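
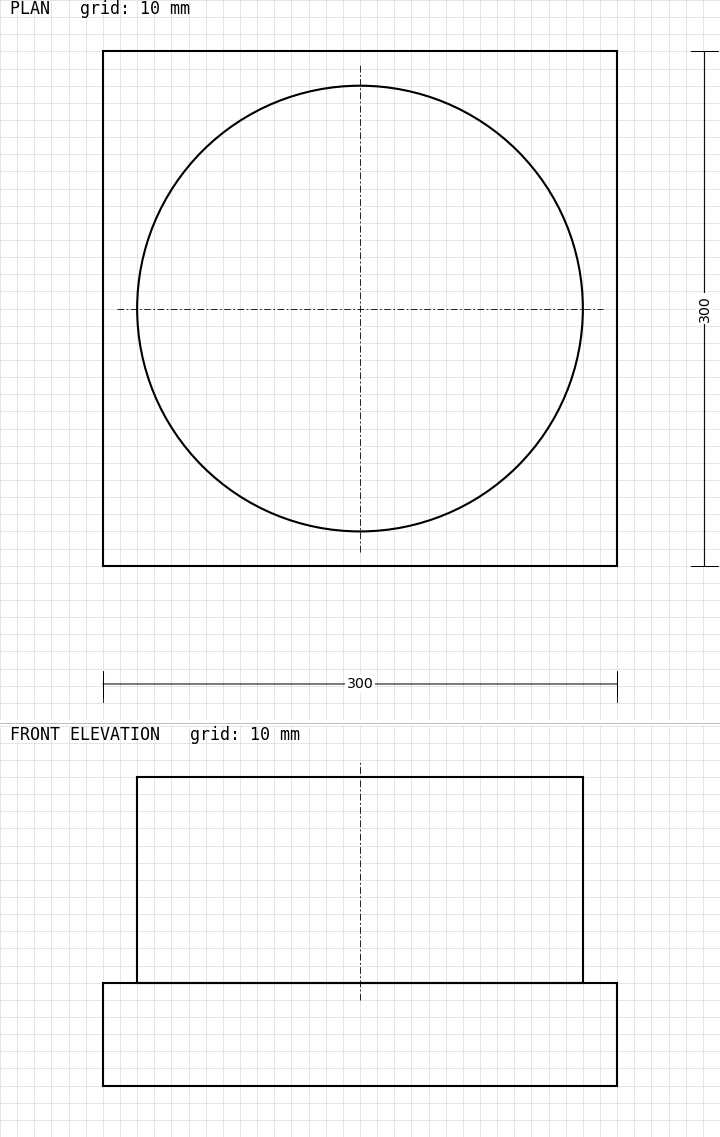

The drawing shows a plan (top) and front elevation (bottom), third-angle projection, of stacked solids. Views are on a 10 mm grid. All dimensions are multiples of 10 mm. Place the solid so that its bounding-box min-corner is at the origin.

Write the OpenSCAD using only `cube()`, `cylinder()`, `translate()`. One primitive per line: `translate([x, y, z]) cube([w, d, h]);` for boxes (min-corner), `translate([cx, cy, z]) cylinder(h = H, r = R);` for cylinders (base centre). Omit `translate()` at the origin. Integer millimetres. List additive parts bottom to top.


cube([300, 300, 60]);
translate([150, 150, 60]) cylinder(h = 120, r = 130);


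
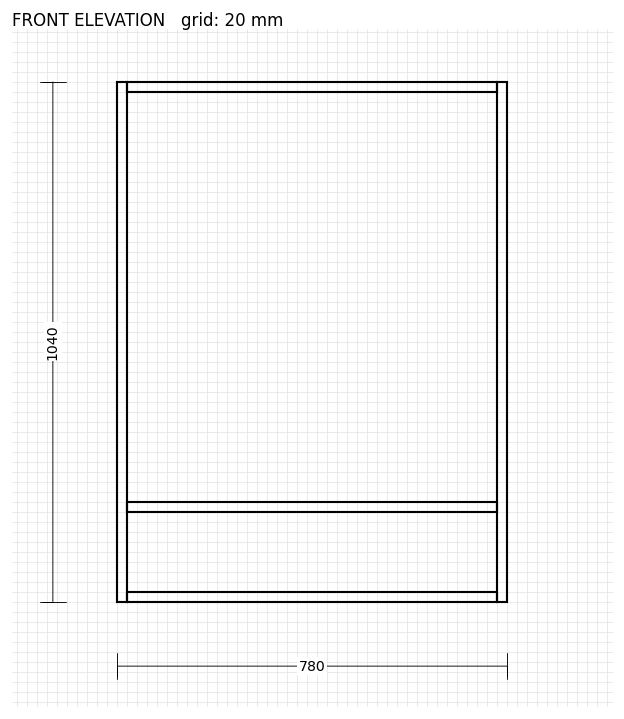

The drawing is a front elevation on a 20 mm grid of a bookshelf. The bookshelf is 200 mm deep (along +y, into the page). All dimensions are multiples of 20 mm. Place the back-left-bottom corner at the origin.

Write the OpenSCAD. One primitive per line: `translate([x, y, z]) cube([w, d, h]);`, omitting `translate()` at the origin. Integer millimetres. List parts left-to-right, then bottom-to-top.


cube([20, 200, 1040]);
translate([20, 0, 0]) cube([740, 200, 20]);
translate([20, 0, 180]) cube([740, 200, 20]);
translate([20, 0, 1020]) cube([740, 200, 20]);
translate([760, 0, 0]) cube([20, 200, 1040]);


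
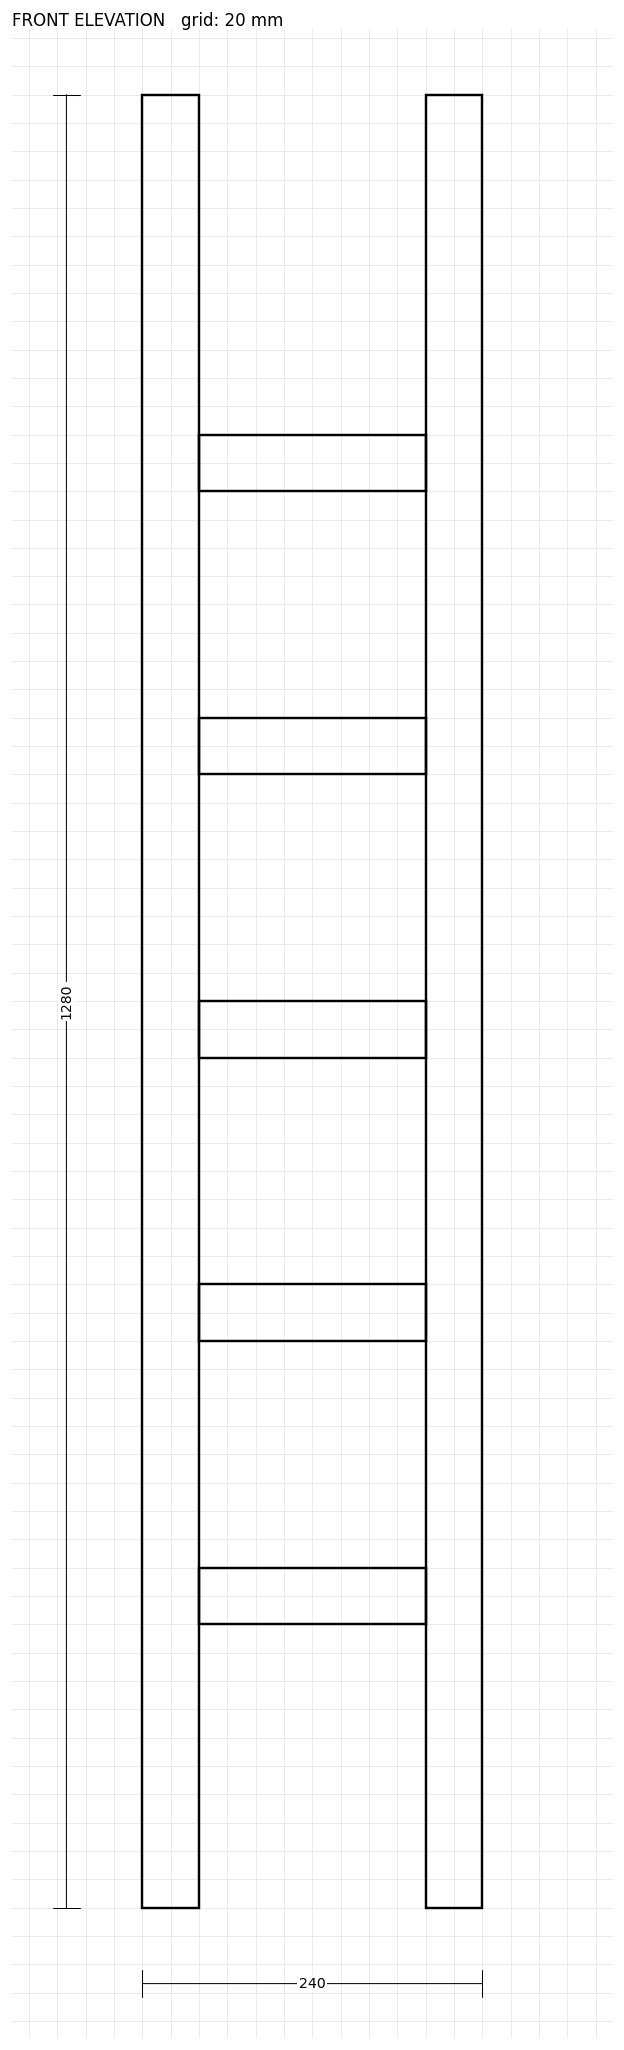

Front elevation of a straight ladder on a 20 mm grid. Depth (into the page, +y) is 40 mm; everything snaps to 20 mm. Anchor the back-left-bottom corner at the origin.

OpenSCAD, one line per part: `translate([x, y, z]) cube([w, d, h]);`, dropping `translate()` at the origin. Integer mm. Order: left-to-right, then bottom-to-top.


cube([40, 40, 1280]);
translate([40, 0, 200]) cube([160, 40, 40]);
translate([40, 0, 400]) cube([160, 40, 40]);
translate([40, 0, 600]) cube([160, 40, 40]);
translate([40, 0, 800]) cube([160, 40, 40]);
translate([40, 0, 1000]) cube([160, 40, 40]);
translate([200, 0, 0]) cube([40, 40, 1280]);


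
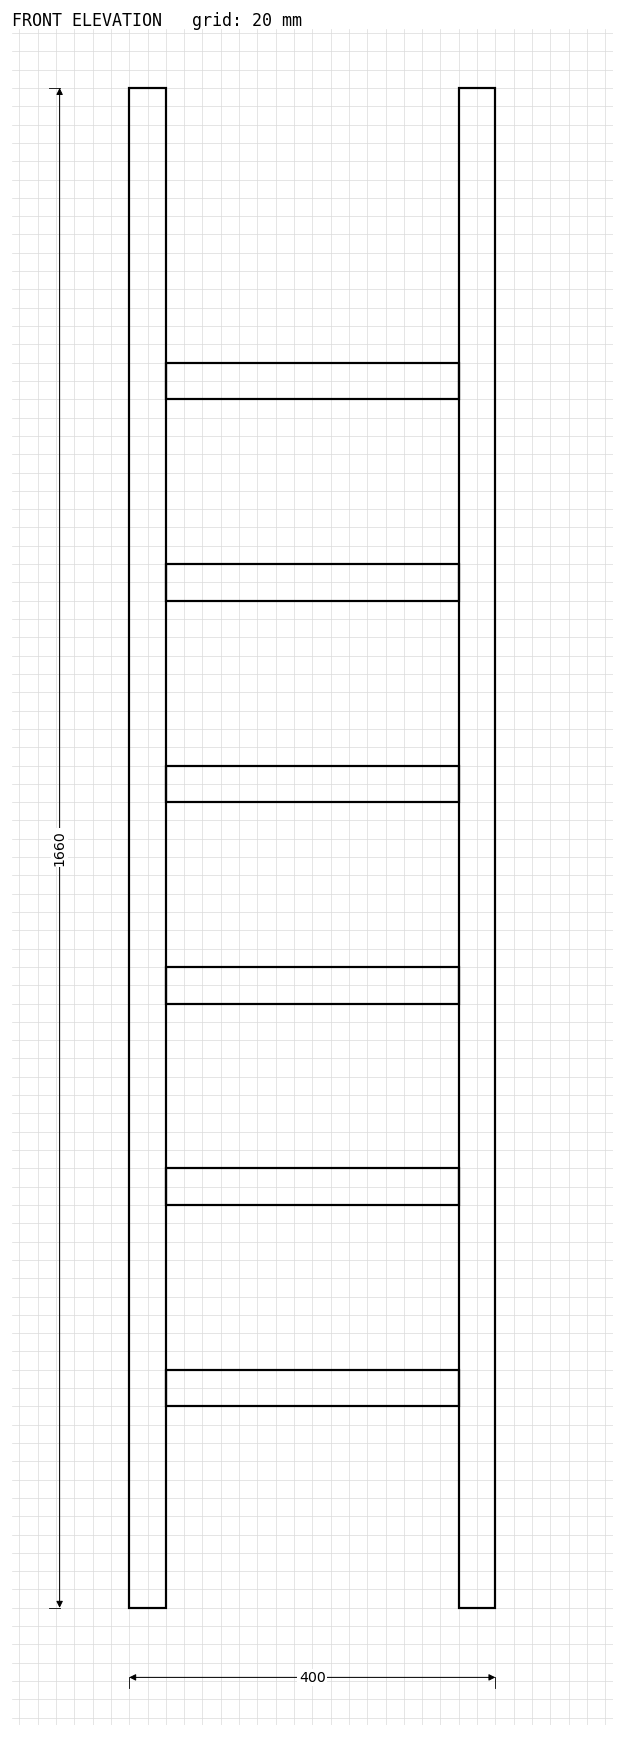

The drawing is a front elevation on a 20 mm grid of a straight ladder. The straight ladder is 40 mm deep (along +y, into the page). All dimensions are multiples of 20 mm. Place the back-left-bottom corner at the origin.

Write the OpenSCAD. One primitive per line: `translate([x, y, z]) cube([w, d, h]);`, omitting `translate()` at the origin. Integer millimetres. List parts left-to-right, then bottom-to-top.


cube([40, 40, 1660]);
translate([40, 0, 220]) cube([320, 40, 40]);
translate([40, 0, 440]) cube([320, 40, 40]);
translate([40, 0, 660]) cube([320, 40, 40]);
translate([40, 0, 880]) cube([320, 40, 40]);
translate([40, 0, 1100]) cube([320, 40, 40]);
translate([40, 0, 1320]) cube([320, 40, 40]);
translate([360, 0, 0]) cube([40, 40, 1660]);


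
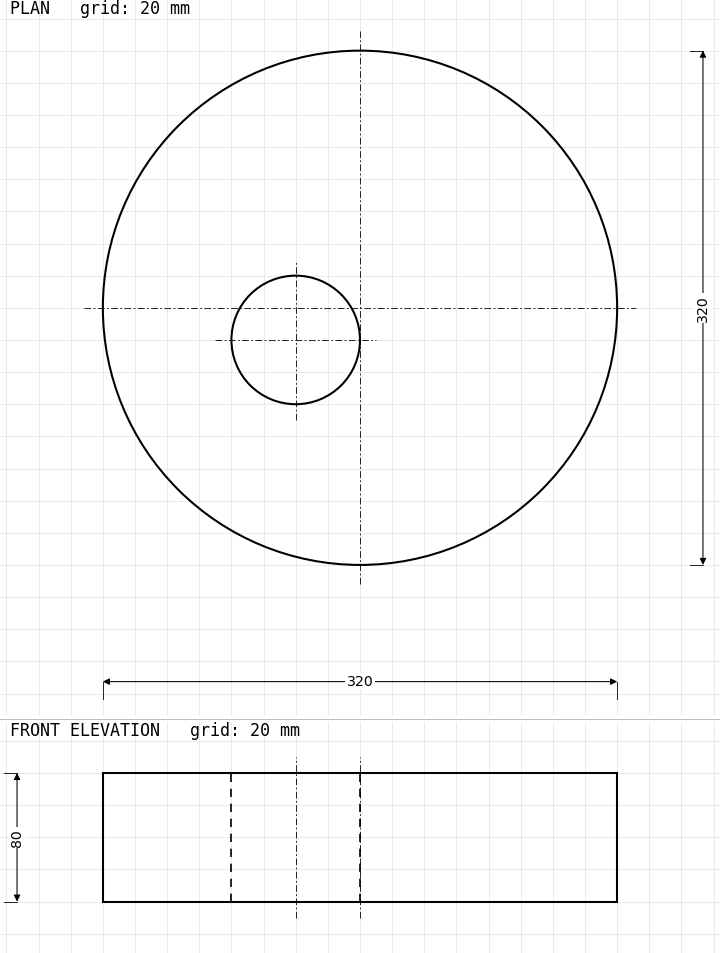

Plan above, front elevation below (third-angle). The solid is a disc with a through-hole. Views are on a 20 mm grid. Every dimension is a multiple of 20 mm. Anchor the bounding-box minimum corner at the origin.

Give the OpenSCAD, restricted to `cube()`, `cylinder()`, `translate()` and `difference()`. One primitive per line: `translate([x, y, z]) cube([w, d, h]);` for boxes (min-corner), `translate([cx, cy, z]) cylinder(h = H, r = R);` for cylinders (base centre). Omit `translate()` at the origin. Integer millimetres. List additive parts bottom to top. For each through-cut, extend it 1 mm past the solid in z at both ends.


difference() {
  translate([160, 160, 0]) cylinder(h = 80, r = 160);
  translate([120, 140, -1]) cylinder(h = 82, r = 40);
}


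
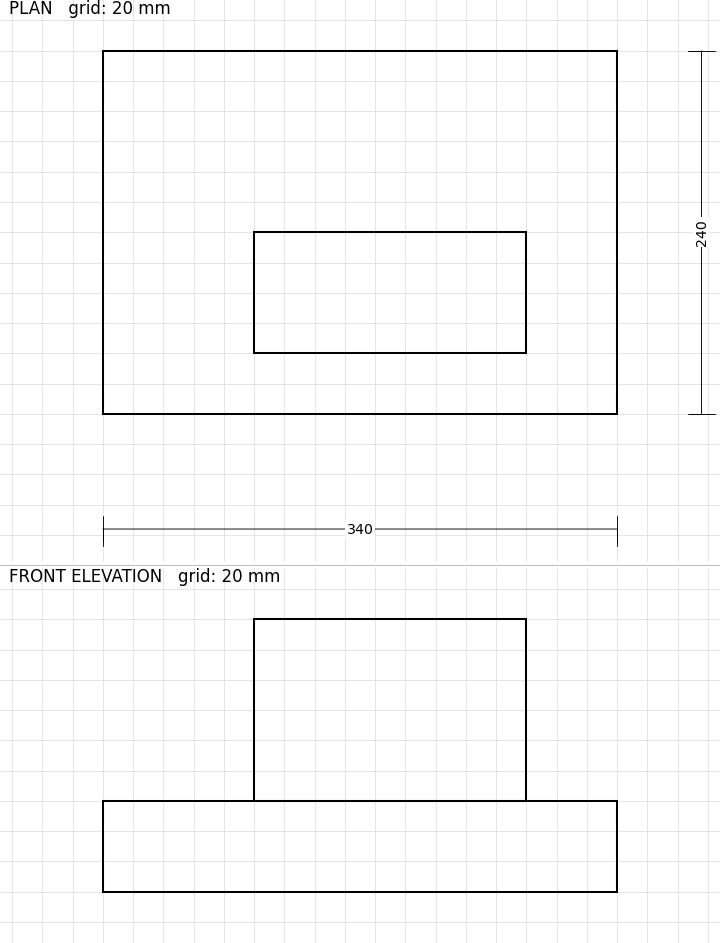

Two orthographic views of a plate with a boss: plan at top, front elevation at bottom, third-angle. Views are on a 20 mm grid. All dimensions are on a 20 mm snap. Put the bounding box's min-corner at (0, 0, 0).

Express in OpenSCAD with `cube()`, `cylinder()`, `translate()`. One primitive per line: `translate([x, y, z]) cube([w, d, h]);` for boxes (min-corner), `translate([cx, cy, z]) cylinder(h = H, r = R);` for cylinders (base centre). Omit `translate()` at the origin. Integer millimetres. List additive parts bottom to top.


cube([340, 240, 60]);
translate([100, 40, 60]) cube([180, 80, 120]);


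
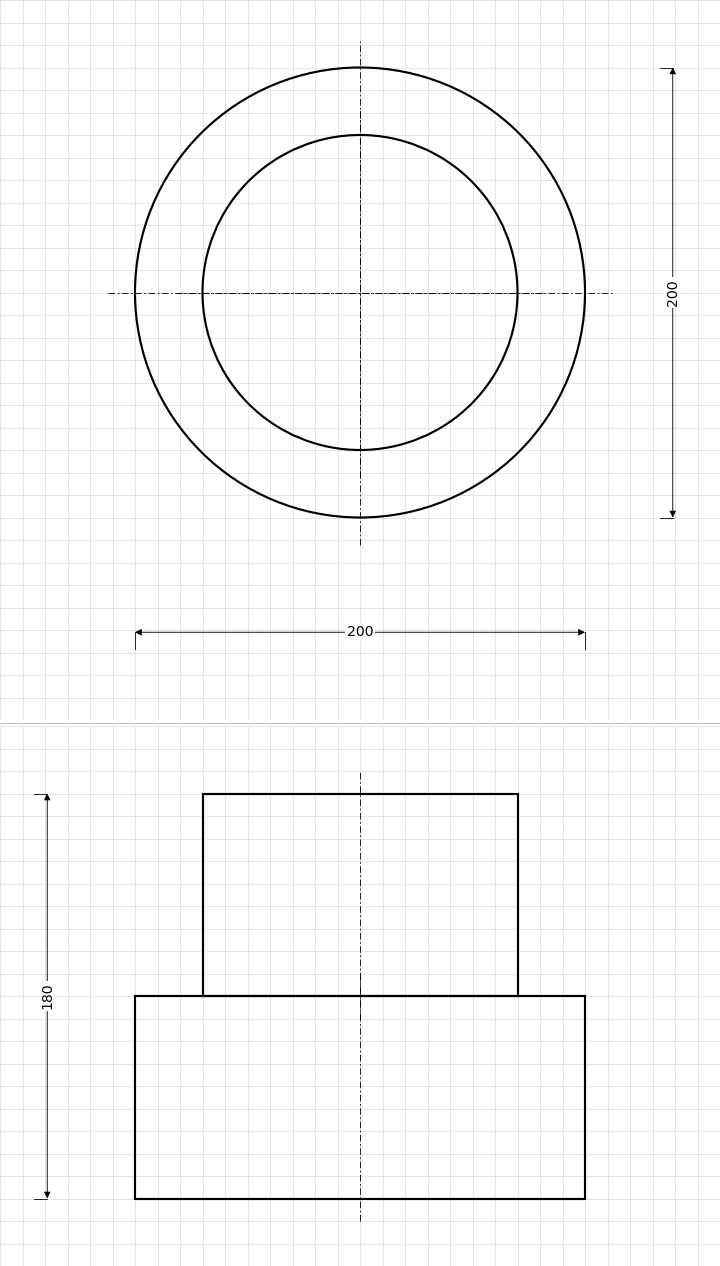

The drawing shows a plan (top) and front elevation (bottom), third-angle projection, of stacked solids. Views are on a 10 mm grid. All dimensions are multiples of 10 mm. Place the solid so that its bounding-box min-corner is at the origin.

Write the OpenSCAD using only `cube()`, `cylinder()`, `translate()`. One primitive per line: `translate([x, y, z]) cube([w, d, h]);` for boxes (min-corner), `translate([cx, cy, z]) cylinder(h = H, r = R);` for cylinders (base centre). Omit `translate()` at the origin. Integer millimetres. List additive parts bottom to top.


translate([100, 100, 0]) cylinder(h = 90, r = 100);
translate([100, 100, 90]) cylinder(h = 90, r = 70);


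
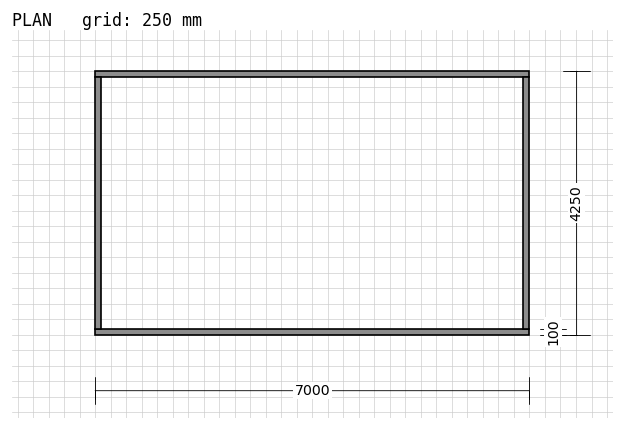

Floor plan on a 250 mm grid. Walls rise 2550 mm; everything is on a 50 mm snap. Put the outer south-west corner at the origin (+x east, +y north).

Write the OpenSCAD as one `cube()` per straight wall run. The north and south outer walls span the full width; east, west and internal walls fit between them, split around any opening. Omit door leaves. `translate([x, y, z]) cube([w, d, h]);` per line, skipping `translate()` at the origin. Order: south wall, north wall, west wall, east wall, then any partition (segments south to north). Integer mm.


cube([7000, 100, 2550]);
translate([0, 4150, 0]) cube([7000, 100, 2550]);
translate([0, 100, 0]) cube([100, 4050, 2550]);
translate([6900, 100, 0]) cube([100, 4050, 2550]);


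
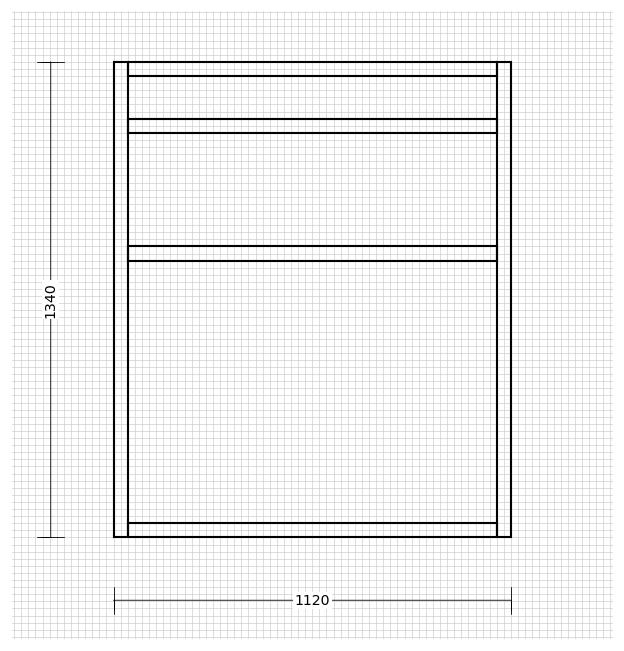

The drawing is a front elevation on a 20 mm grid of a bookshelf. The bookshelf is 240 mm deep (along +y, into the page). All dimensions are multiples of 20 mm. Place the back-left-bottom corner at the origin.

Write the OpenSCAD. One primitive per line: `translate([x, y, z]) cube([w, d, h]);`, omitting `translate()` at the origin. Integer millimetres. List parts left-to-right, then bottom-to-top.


cube([40, 240, 1340]);
translate([40, 0, 0]) cube([1040, 240, 40]);
translate([40, 0, 780]) cube([1040, 240, 40]);
translate([40, 0, 1140]) cube([1040, 240, 40]);
translate([40, 0, 1300]) cube([1040, 240, 40]);
translate([1080, 0, 0]) cube([40, 240, 1340]);


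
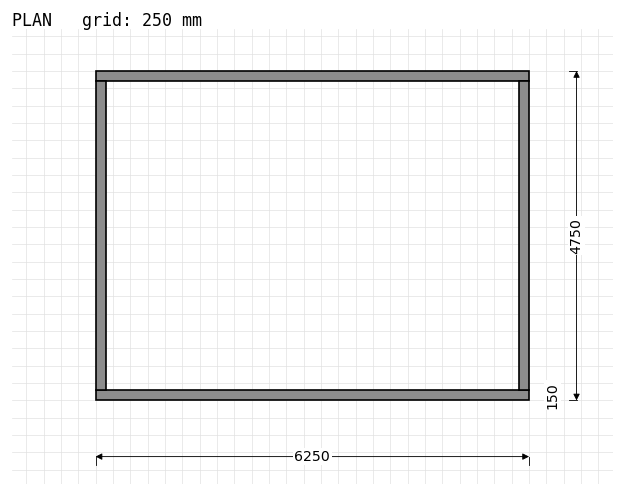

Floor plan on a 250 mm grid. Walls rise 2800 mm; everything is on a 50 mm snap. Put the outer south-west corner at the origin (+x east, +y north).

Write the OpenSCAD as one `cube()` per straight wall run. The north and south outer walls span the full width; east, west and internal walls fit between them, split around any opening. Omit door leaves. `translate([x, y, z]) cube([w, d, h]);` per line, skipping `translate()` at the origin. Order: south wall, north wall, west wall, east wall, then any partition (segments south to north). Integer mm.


cube([6250, 150, 2800]);
translate([0, 4600, 0]) cube([6250, 150, 2800]);
translate([0, 150, 0]) cube([150, 4450, 2800]);
translate([6100, 150, 0]) cube([150, 4450, 2800]);


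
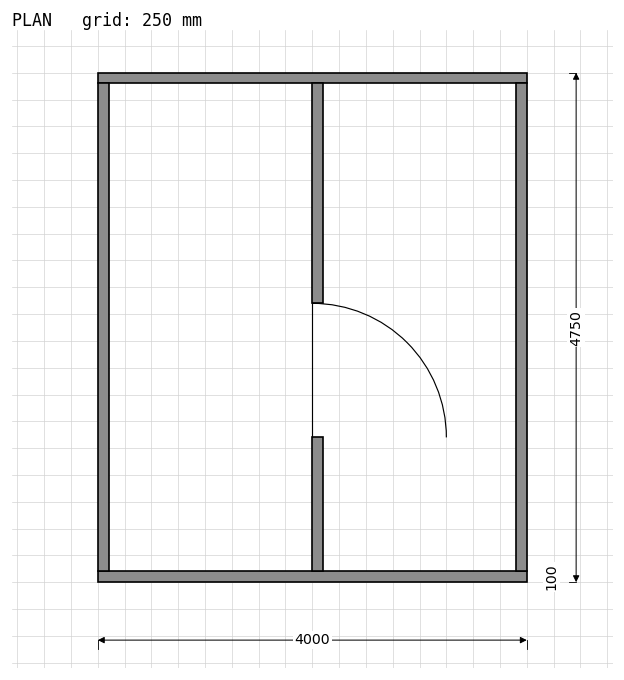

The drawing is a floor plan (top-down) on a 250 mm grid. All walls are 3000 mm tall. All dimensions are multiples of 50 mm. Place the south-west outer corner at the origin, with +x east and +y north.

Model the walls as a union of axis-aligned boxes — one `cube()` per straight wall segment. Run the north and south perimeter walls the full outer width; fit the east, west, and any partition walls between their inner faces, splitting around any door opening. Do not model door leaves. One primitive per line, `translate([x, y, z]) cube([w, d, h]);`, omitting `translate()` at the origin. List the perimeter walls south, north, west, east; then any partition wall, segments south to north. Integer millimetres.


cube([4000, 100, 3000]);
translate([0, 4650, 0]) cube([4000, 100, 3000]);
translate([0, 100, 0]) cube([100, 4550, 3000]);
translate([3900, 100, 0]) cube([100, 4550, 3000]);
translate([2000, 100, 0]) cube([100, 1250, 3000]);
translate([2000, 2600, 0]) cube([100, 2050, 3000]);


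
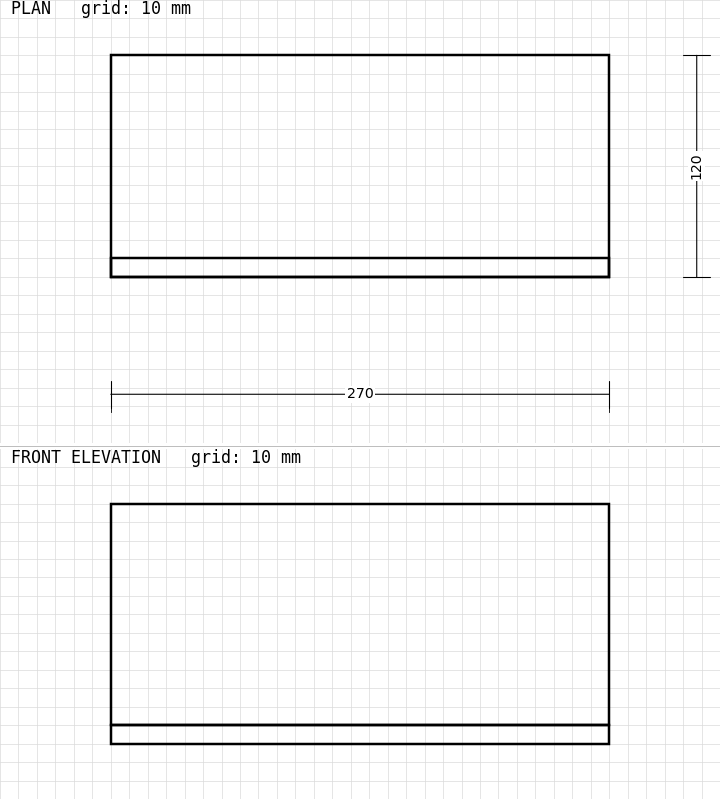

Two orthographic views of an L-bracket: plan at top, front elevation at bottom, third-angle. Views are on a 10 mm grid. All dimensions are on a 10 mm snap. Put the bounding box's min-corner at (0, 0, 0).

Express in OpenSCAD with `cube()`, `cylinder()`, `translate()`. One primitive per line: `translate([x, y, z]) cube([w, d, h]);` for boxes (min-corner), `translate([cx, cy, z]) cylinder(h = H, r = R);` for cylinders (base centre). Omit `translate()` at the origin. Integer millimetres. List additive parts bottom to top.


cube([270, 120, 10]);
translate([0, 0, 10]) cube([270, 10, 120]);


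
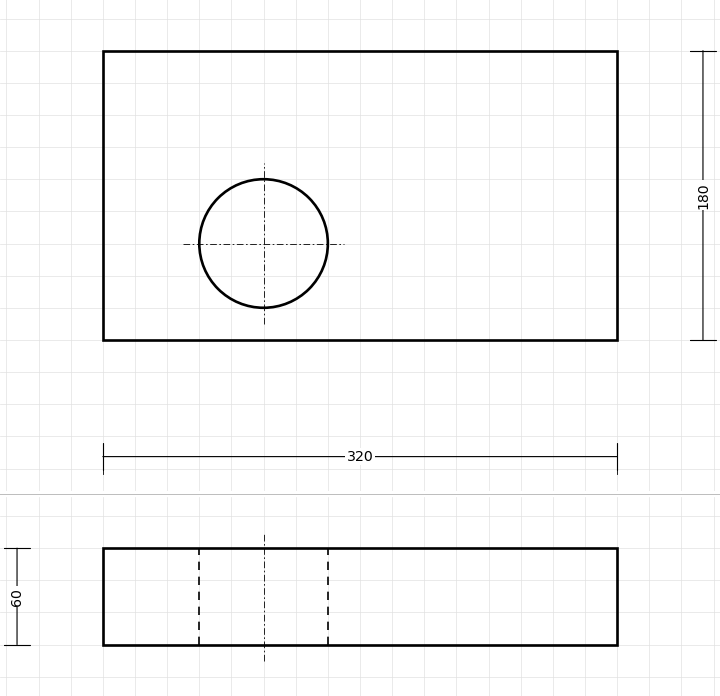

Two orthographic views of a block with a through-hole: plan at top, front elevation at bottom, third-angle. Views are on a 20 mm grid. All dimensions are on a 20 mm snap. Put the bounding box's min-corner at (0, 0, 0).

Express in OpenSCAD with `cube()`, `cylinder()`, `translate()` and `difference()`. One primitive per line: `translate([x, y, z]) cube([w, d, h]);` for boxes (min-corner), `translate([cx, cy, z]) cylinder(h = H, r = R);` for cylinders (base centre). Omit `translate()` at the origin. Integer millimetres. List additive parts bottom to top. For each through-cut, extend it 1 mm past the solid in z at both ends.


difference() {
  cube([320, 180, 60]);
  translate([100, 60, -1]) cylinder(h = 62, r = 40);
}


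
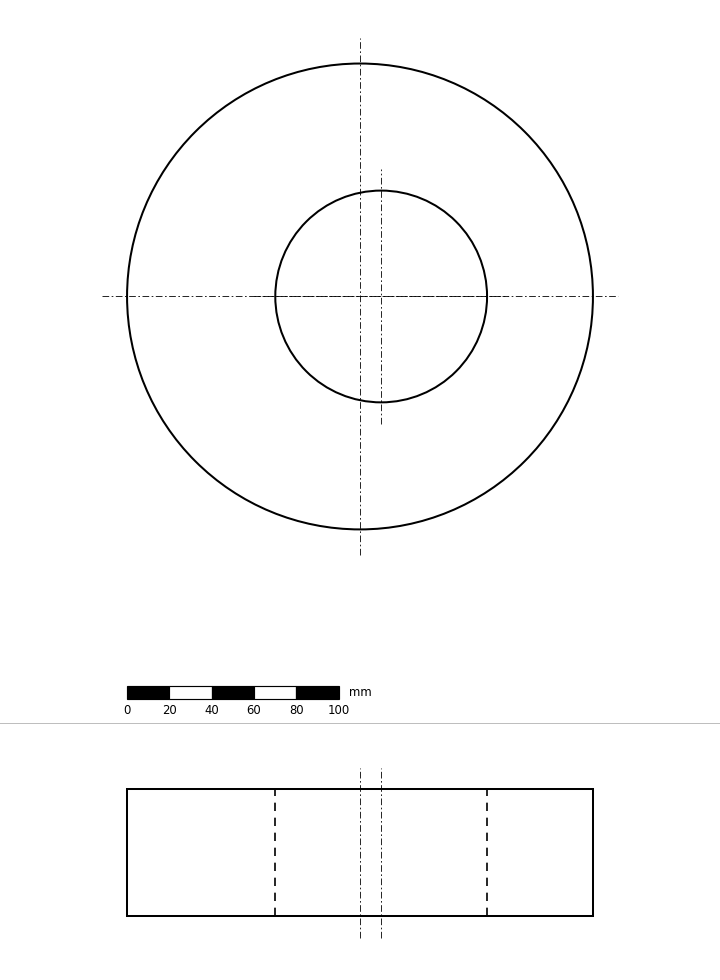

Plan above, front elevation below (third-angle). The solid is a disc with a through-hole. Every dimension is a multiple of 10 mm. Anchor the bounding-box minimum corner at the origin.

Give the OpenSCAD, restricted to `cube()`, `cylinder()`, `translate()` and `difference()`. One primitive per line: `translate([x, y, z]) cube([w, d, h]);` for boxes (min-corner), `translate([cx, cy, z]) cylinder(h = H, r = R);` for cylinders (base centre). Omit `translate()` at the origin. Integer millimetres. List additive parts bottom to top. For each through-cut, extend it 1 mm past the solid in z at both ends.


difference() {
  translate([110, 110, 0]) cylinder(h = 60, r = 110);
  translate([120, 110, -1]) cylinder(h = 62, r = 50);
}


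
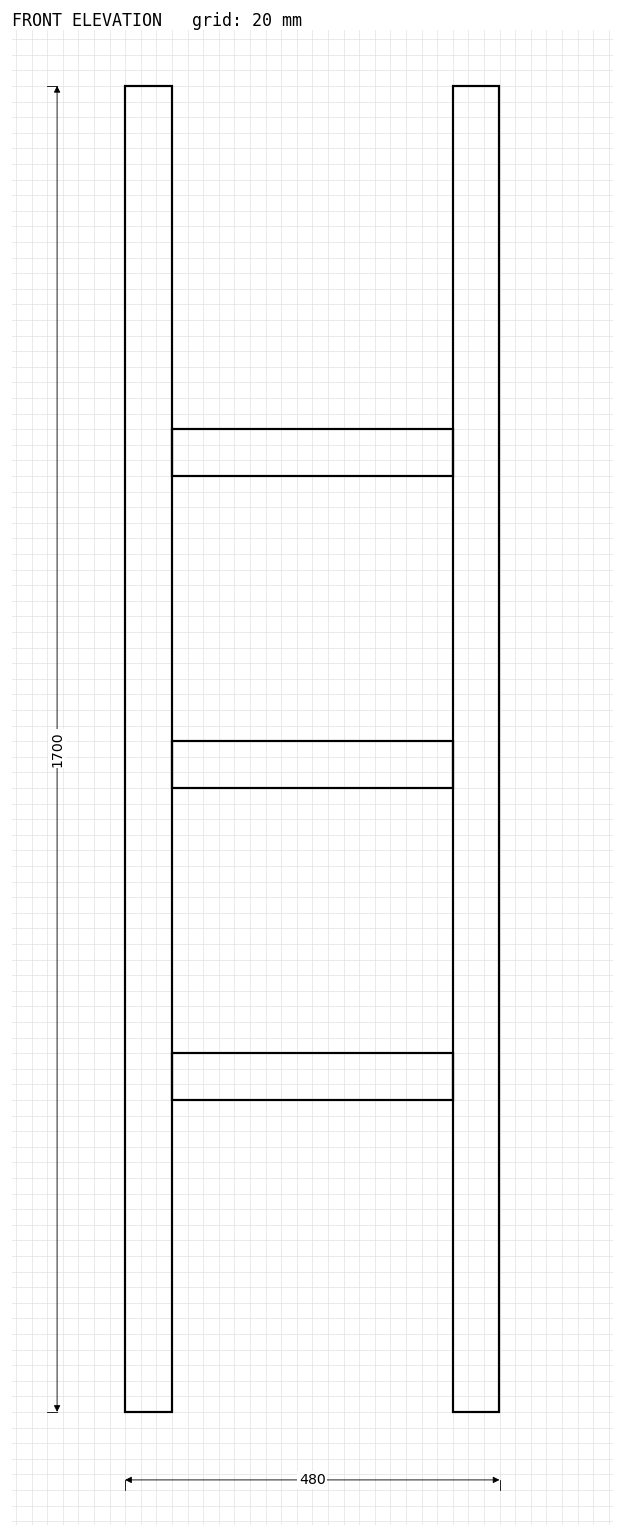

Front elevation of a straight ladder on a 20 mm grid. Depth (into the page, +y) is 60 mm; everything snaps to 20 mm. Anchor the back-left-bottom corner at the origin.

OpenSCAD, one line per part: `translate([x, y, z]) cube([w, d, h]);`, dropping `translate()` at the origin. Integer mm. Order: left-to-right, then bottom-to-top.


cube([60, 60, 1700]);
translate([60, 0, 400]) cube([360, 60, 60]);
translate([60, 0, 800]) cube([360, 60, 60]);
translate([60, 0, 1200]) cube([360, 60, 60]);
translate([420, 0, 0]) cube([60, 60, 1700]);


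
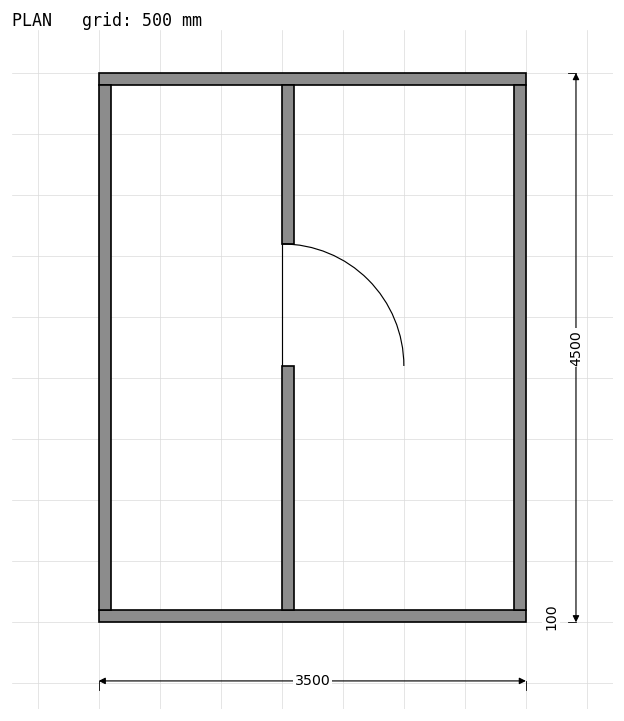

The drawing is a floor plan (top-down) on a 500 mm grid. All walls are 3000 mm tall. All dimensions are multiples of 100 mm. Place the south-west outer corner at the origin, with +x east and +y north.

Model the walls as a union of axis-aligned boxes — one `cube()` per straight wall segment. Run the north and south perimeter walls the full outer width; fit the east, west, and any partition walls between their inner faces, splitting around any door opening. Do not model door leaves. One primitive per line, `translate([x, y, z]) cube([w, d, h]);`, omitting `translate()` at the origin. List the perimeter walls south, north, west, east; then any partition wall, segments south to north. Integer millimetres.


cube([3500, 100, 3000]);
translate([0, 4400, 0]) cube([3500, 100, 3000]);
translate([0, 100, 0]) cube([100, 4300, 3000]);
translate([3400, 100, 0]) cube([100, 4300, 3000]);
translate([1500, 100, 0]) cube([100, 2000, 3000]);
translate([1500, 3100, 0]) cube([100, 1300, 3000]);


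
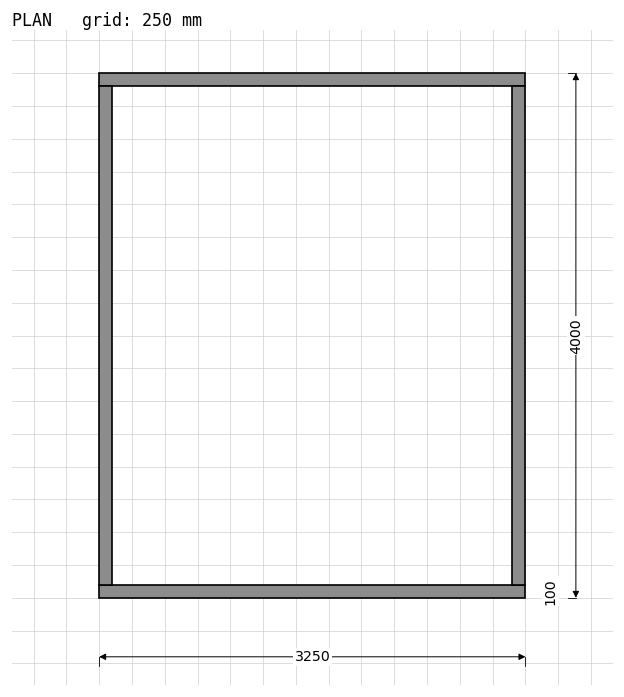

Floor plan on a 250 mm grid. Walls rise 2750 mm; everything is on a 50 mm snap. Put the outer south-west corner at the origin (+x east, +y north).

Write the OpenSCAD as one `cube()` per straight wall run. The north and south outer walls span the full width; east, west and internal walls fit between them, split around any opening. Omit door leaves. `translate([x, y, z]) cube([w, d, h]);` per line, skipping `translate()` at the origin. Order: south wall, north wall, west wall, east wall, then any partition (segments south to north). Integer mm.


cube([3250, 100, 2750]);
translate([0, 3900, 0]) cube([3250, 100, 2750]);
translate([0, 100, 0]) cube([100, 3800, 2750]);
translate([3150, 100, 0]) cube([100, 3800, 2750]);


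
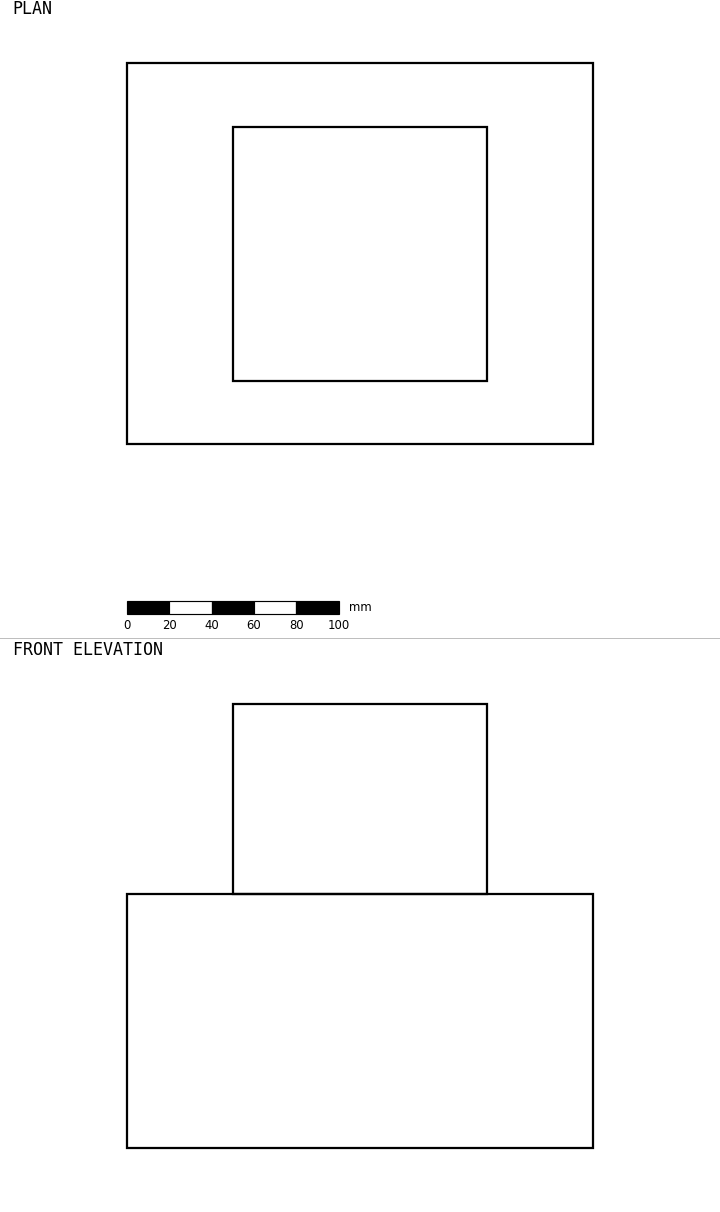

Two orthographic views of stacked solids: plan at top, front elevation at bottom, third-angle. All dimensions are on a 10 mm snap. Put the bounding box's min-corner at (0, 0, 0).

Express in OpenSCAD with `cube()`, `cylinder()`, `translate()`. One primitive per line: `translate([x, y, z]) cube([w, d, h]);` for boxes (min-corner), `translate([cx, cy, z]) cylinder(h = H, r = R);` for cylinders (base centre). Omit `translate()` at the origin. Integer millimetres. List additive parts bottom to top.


cube([220, 180, 120]);
translate([50, 30, 120]) cube([120, 120, 90]);


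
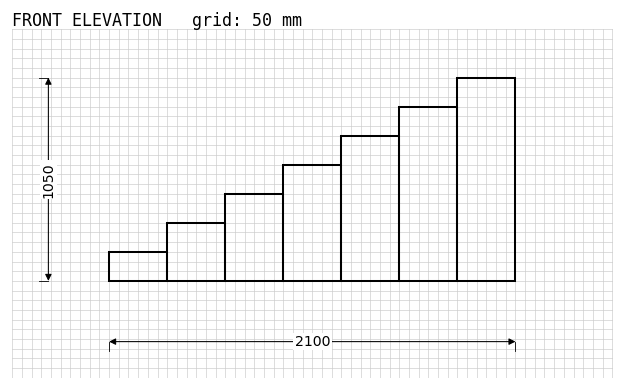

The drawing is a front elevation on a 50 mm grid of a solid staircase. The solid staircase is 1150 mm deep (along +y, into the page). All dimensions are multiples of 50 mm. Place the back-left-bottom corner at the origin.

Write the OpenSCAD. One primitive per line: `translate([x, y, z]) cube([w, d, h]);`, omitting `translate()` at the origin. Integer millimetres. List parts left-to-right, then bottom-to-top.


cube([300, 1150, 150]);
translate([300, 0, 0]) cube([300, 1150, 300]);
translate([600, 0, 0]) cube([300, 1150, 450]);
translate([900, 0, 0]) cube([300, 1150, 600]);
translate([1200, 0, 0]) cube([300, 1150, 750]);
translate([1500, 0, 0]) cube([300, 1150, 900]);
translate([1800, 0, 0]) cube([300, 1150, 1050]);


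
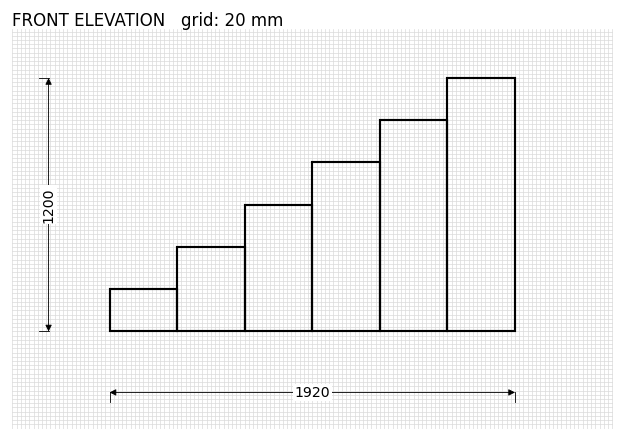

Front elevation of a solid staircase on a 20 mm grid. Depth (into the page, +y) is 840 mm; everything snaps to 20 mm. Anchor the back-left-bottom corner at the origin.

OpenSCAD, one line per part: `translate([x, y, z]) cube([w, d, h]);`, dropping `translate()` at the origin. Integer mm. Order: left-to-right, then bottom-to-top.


cube([320, 840, 200]);
translate([320, 0, 0]) cube([320, 840, 400]);
translate([640, 0, 0]) cube([320, 840, 600]);
translate([960, 0, 0]) cube([320, 840, 800]);
translate([1280, 0, 0]) cube([320, 840, 1000]);
translate([1600, 0, 0]) cube([320, 840, 1200]);


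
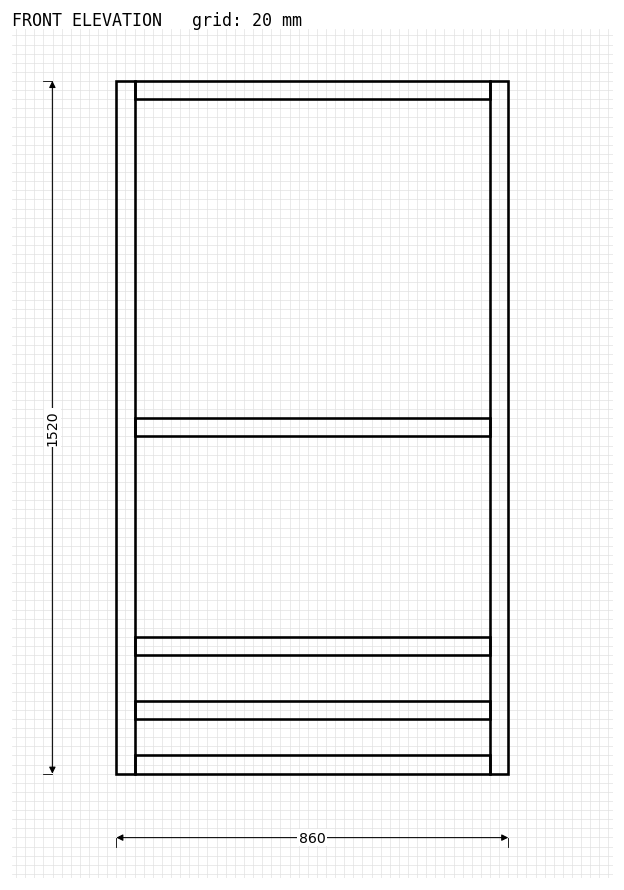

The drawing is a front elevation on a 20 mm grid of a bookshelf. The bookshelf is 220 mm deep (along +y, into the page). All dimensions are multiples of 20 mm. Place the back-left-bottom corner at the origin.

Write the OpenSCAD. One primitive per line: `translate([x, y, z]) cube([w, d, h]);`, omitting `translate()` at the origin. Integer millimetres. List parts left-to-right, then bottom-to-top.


cube([40, 220, 1520]);
translate([40, 0, 0]) cube([780, 220, 40]);
translate([40, 0, 120]) cube([780, 220, 40]);
translate([40, 0, 260]) cube([780, 220, 40]);
translate([40, 0, 740]) cube([780, 220, 40]);
translate([40, 0, 1480]) cube([780, 220, 40]);
translate([820, 0, 0]) cube([40, 220, 1520]);


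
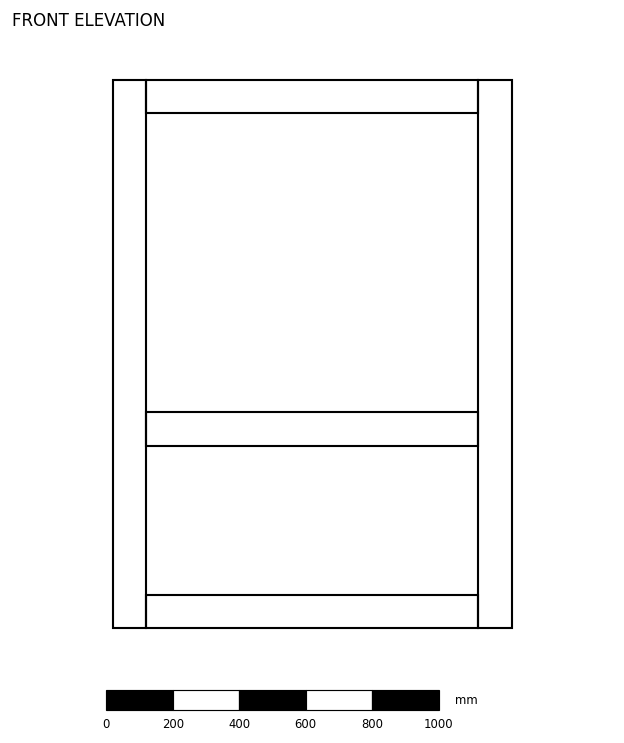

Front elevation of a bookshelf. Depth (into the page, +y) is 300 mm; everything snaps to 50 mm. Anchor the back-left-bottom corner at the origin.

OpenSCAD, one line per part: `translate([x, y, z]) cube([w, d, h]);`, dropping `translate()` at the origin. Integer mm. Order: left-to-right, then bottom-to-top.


cube([100, 300, 1650]);
translate([100, 0, 0]) cube([1000, 300, 100]);
translate([100, 0, 550]) cube([1000, 300, 100]);
translate([100, 0, 1550]) cube([1000, 300, 100]);
translate([1100, 0, 0]) cube([100, 300, 1650]);


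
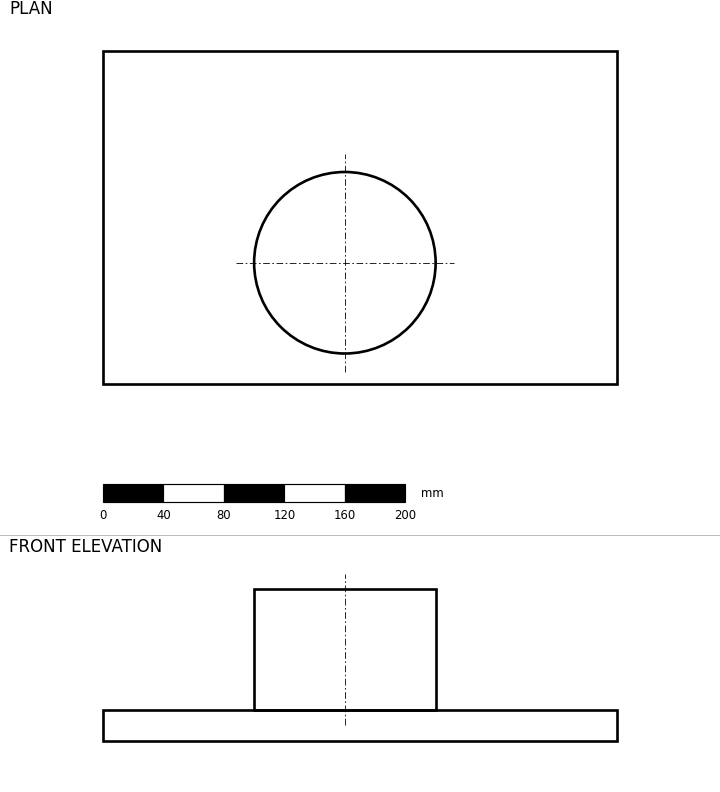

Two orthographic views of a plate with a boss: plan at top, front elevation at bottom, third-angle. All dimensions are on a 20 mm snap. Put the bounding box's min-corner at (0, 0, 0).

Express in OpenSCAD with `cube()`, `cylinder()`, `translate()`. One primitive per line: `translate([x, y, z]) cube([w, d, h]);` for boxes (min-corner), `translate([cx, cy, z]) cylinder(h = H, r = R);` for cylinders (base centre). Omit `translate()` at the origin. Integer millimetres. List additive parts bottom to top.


cube([340, 220, 20]);
translate([160, 80, 20]) cylinder(h = 80, r = 60);


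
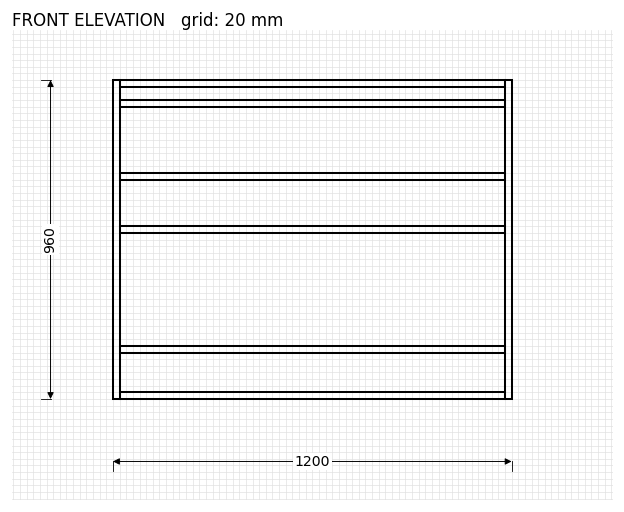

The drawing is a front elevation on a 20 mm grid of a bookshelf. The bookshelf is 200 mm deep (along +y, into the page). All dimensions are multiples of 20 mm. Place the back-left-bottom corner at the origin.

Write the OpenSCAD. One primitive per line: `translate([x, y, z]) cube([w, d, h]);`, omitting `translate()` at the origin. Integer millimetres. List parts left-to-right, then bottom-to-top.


cube([20, 200, 960]);
translate([20, 0, 0]) cube([1160, 200, 20]);
translate([20, 0, 140]) cube([1160, 200, 20]);
translate([20, 0, 500]) cube([1160, 200, 20]);
translate([20, 0, 660]) cube([1160, 200, 20]);
translate([20, 0, 880]) cube([1160, 200, 20]);
translate([20, 0, 940]) cube([1160, 200, 20]);
translate([1180, 0, 0]) cube([20, 200, 960]);


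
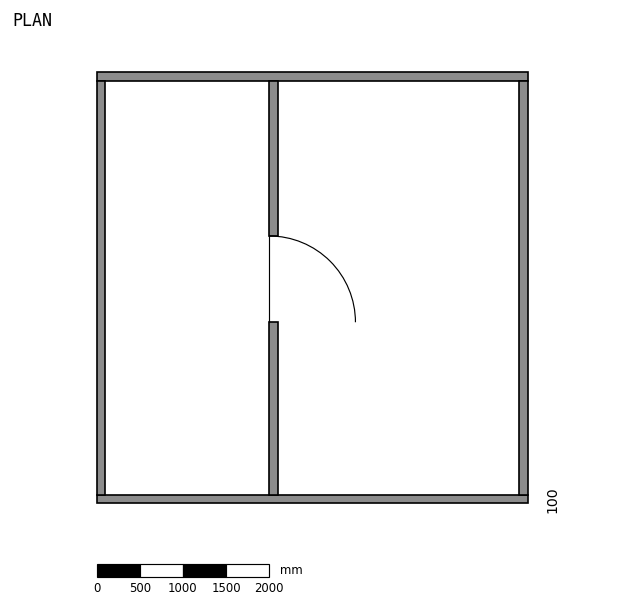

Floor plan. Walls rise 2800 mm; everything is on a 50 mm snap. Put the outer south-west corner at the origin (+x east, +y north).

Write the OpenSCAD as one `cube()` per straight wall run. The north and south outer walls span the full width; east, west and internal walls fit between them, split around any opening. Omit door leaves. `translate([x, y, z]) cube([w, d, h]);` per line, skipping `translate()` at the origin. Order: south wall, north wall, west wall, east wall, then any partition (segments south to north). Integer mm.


cube([5000, 100, 2800]);
translate([0, 4900, 0]) cube([5000, 100, 2800]);
translate([0, 100, 0]) cube([100, 4800, 2800]);
translate([4900, 100, 0]) cube([100, 4800, 2800]);
translate([2000, 100, 0]) cube([100, 2000, 2800]);
translate([2000, 3100, 0]) cube([100, 1800, 2800]);


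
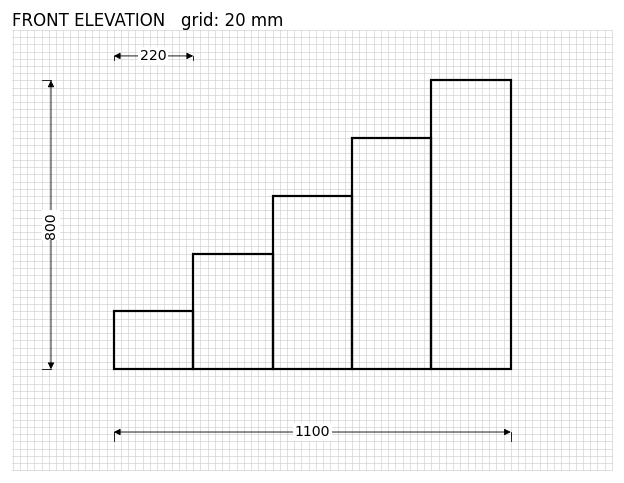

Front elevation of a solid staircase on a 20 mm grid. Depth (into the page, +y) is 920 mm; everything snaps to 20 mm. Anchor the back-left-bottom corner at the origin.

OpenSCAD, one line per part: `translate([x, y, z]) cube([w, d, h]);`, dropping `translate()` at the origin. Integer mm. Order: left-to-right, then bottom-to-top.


cube([220, 920, 160]);
translate([220, 0, 0]) cube([220, 920, 320]);
translate([440, 0, 0]) cube([220, 920, 480]);
translate([660, 0, 0]) cube([220, 920, 640]);
translate([880, 0, 0]) cube([220, 920, 800]);


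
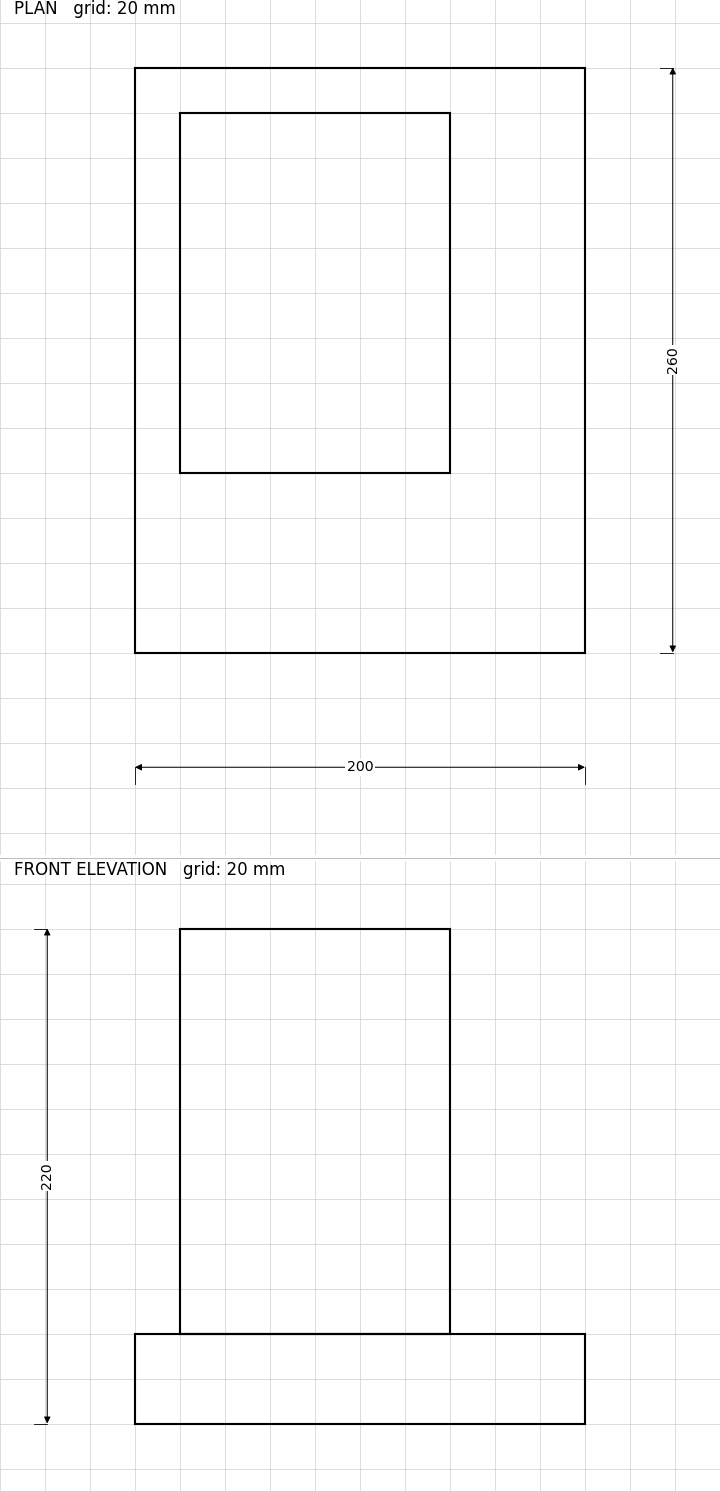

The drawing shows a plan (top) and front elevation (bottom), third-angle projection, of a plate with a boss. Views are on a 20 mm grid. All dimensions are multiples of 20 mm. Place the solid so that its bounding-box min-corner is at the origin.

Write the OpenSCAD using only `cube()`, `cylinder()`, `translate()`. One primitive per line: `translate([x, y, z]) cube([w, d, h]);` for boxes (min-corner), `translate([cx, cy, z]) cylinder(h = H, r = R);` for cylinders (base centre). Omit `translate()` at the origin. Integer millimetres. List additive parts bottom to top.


cube([200, 260, 40]);
translate([20, 80, 40]) cube([120, 160, 180]);


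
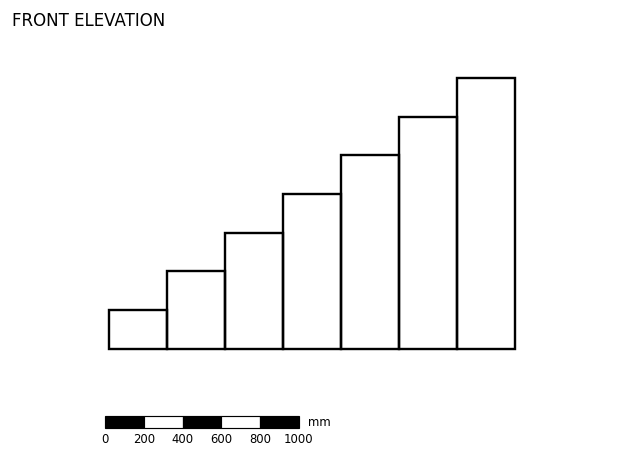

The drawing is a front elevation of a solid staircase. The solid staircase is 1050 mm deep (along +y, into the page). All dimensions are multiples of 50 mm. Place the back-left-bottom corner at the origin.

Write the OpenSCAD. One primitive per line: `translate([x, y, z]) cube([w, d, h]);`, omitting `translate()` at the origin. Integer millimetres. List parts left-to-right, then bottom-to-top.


cube([300, 1050, 200]);
translate([300, 0, 0]) cube([300, 1050, 400]);
translate([600, 0, 0]) cube([300, 1050, 600]);
translate([900, 0, 0]) cube([300, 1050, 800]);
translate([1200, 0, 0]) cube([300, 1050, 1000]);
translate([1500, 0, 0]) cube([300, 1050, 1200]);
translate([1800, 0, 0]) cube([300, 1050, 1400]);


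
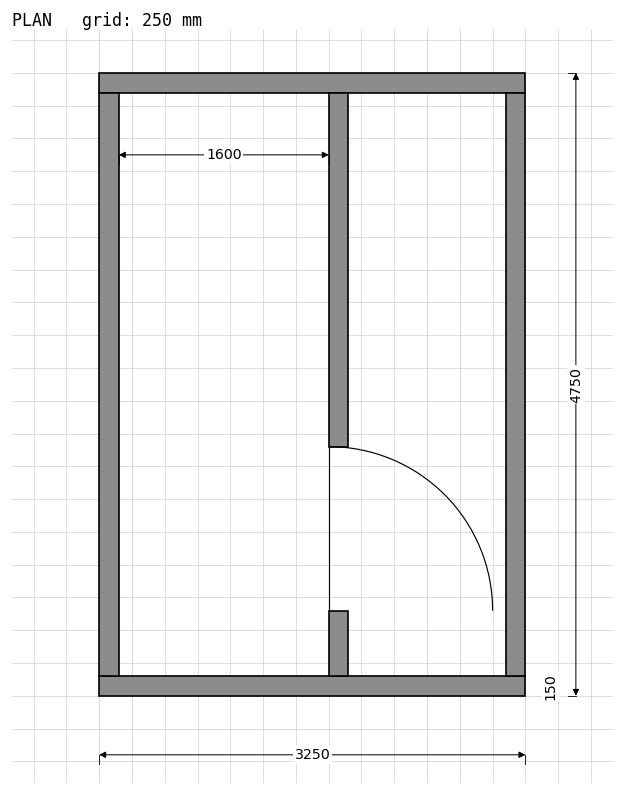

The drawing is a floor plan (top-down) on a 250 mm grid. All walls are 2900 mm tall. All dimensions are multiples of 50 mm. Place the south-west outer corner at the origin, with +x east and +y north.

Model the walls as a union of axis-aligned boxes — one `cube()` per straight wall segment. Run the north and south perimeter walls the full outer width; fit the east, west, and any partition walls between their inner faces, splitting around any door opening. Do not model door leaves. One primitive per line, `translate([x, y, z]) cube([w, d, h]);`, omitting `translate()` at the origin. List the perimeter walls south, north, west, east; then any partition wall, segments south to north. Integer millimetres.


cube([3250, 150, 2900]);
translate([0, 4600, 0]) cube([3250, 150, 2900]);
translate([0, 150, 0]) cube([150, 4450, 2900]);
translate([3100, 150, 0]) cube([150, 4450, 2900]);
translate([1750, 150, 0]) cube([150, 500, 2900]);
translate([1750, 1900, 0]) cube([150, 2700, 2900]);


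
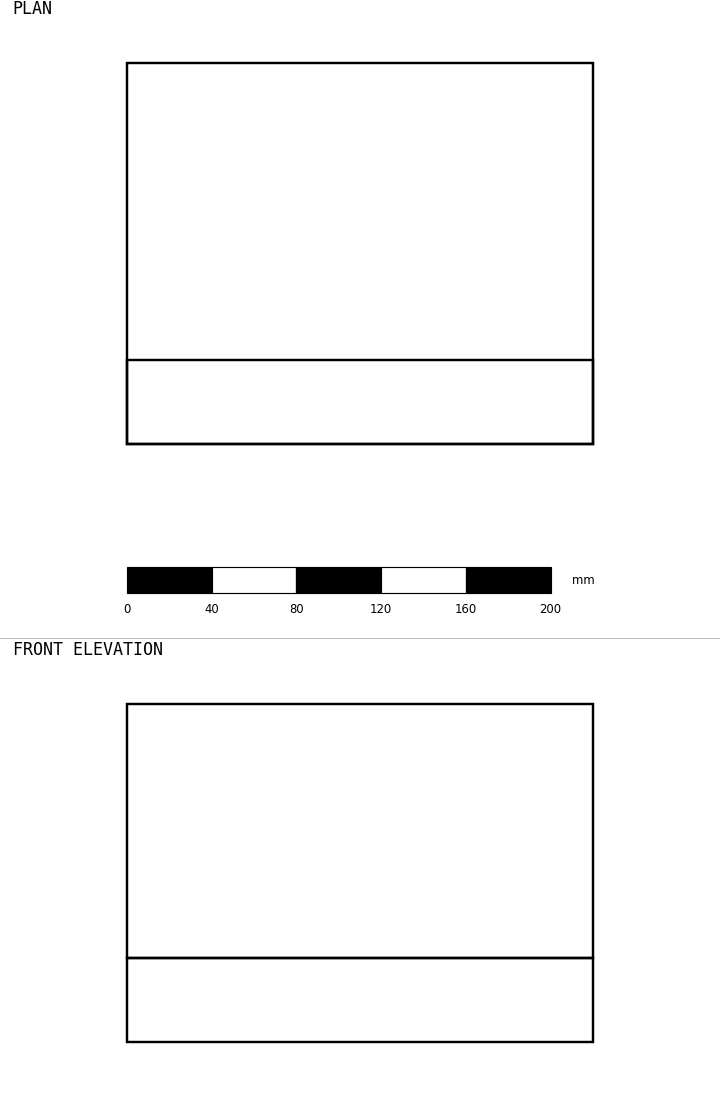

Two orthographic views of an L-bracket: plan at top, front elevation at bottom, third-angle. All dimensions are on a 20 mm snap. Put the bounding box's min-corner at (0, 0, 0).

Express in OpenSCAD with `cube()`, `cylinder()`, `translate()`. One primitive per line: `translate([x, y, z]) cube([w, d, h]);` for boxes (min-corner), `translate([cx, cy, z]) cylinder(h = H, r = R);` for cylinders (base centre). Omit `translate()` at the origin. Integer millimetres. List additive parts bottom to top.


cube([220, 180, 40]);
translate([0, 0, 40]) cube([220, 40, 120]);


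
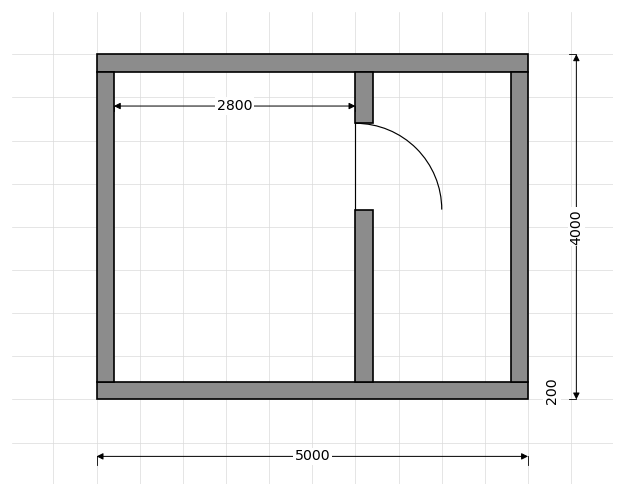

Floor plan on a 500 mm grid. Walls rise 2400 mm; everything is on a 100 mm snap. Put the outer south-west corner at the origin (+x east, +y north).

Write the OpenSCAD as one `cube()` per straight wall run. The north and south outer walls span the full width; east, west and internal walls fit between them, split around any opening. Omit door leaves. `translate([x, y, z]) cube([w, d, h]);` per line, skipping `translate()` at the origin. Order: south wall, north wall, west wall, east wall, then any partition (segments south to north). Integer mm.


cube([5000, 200, 2400]);
translate([0, 3800, 0]) cube([5000, 200, 2400]);
translate([0, 200, 0]) cube([200, 3600, 2400]);
translate([4800, 200, 0]) cube([200, 3600, 2400]);
translate([3000, 200, 0]) cube([200, 2000, 2400]);
translate([3000, 3200, 0]) cube([200, 600, 2400]);


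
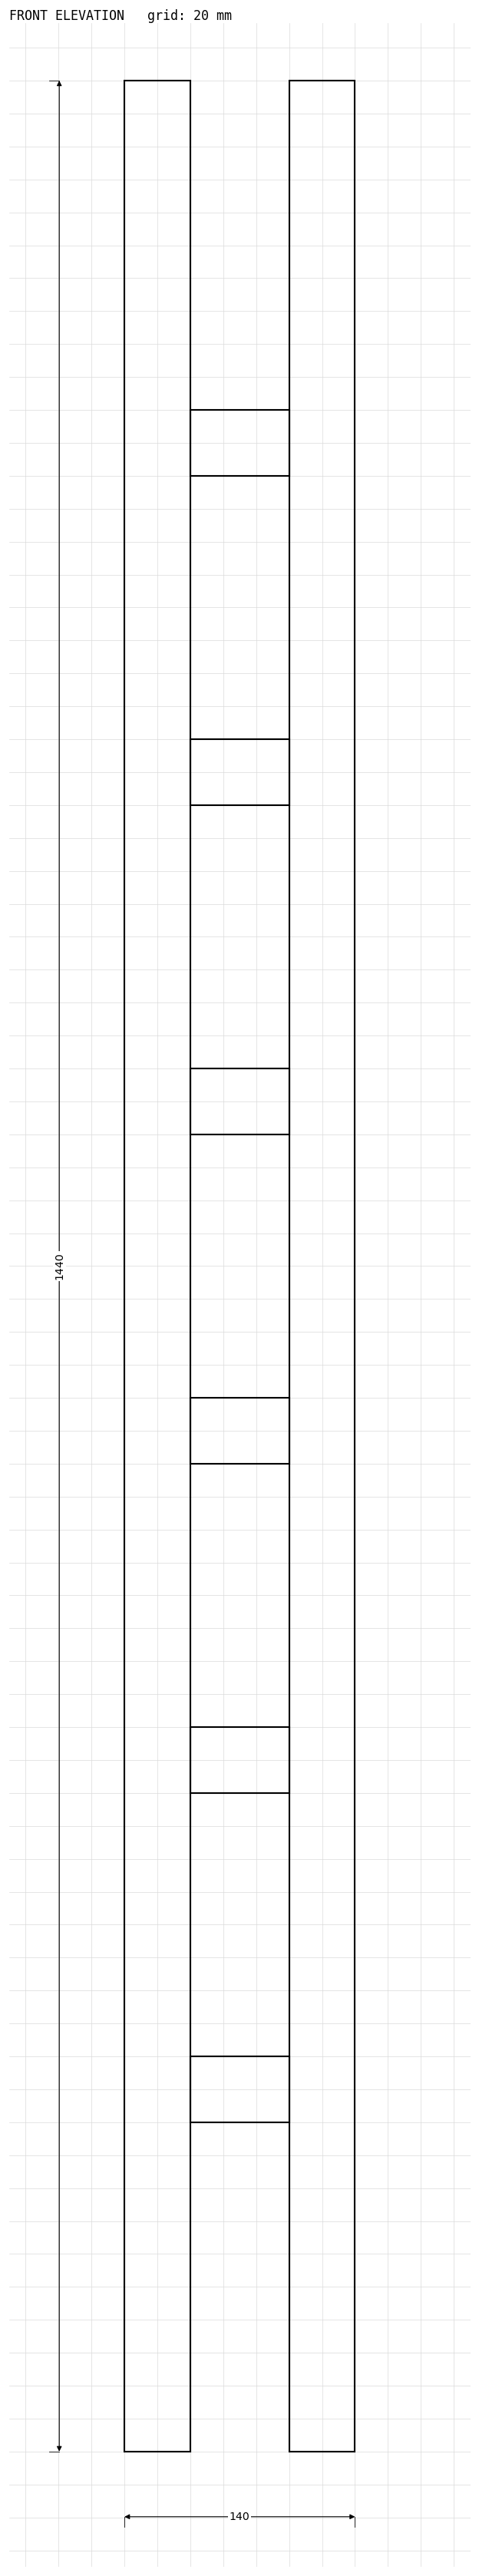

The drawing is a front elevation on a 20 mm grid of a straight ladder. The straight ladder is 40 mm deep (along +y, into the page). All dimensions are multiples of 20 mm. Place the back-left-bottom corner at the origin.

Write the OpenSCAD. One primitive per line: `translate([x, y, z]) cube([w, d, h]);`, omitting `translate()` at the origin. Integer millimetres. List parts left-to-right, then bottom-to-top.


cube([40, 40, 1440]);
translate([40, 0, 200]) cube([60, 40, 40]);
translate([40, 0, 400]) cube([60, 40, 40]);
translate([40, 0, 600]) cube([60, 40, 40]);
translate([40, 0, 800]) cube([60, 40, 40]);
translate([40, 0, 1000]) cube([60, 40, 40]);
translate([40, 0, 1200]) cube([60, 40, 40]);
translate([100, 0, 0]) cube([40, 40, 1440]);


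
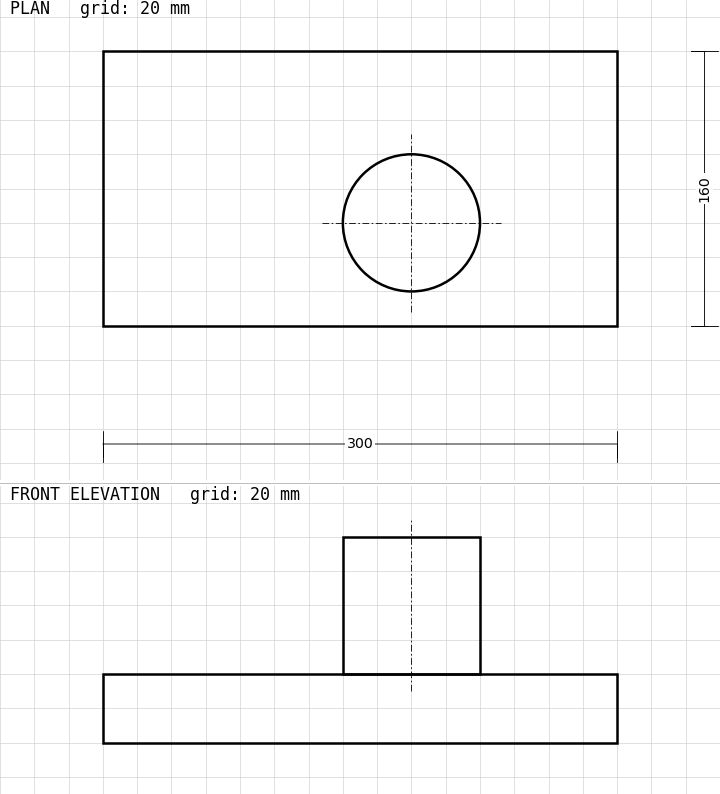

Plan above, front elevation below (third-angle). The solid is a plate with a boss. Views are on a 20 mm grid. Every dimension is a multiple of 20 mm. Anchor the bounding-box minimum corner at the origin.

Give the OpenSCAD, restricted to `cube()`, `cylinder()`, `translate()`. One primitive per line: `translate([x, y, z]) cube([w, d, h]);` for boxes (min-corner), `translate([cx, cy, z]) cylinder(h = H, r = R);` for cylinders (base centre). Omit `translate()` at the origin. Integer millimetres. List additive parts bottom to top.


cube([300, 160, 40]);
translate([180, 60, 40]) cylinder(h = 80, r = 40);


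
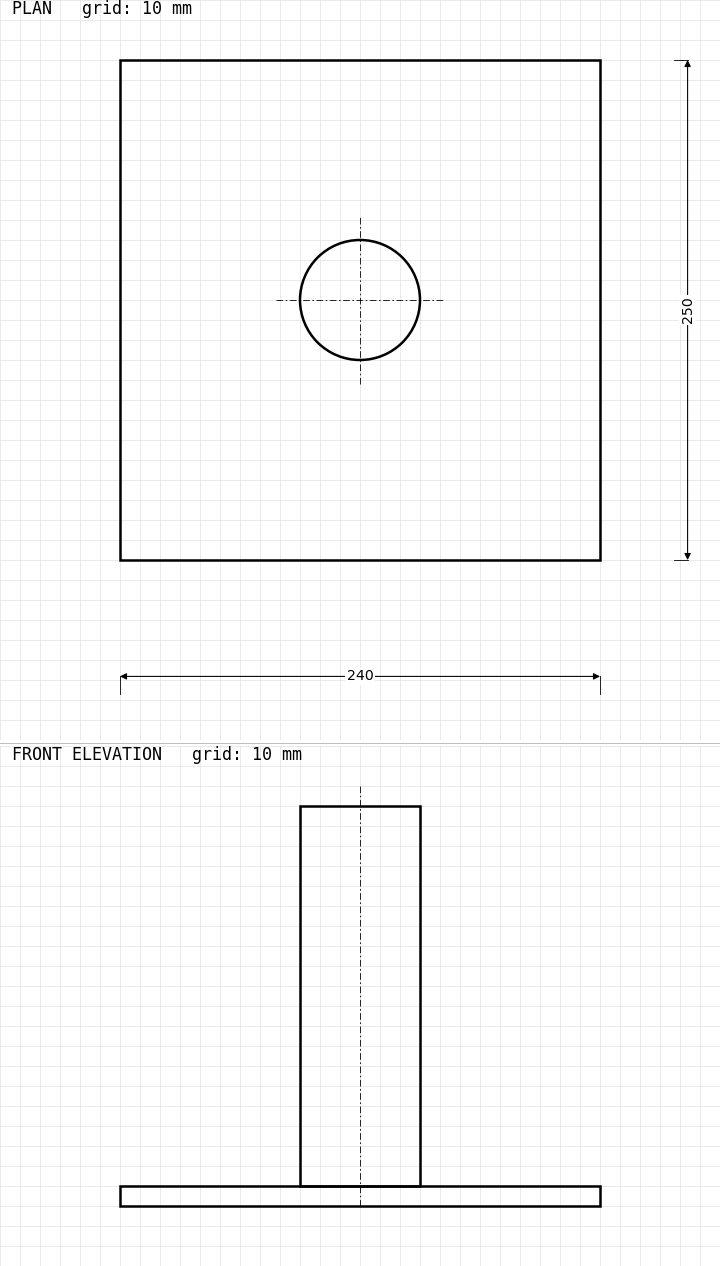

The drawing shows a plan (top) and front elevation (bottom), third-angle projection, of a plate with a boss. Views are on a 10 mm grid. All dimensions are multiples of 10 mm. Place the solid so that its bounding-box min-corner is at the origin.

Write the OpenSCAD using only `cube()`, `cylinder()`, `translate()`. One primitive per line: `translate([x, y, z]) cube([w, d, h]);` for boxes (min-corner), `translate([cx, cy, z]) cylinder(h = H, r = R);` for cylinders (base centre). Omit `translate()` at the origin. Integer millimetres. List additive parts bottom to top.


cube([240, 250, 10]);
translate([120, 130, 10]) cylinder(h = 190, r = 30);


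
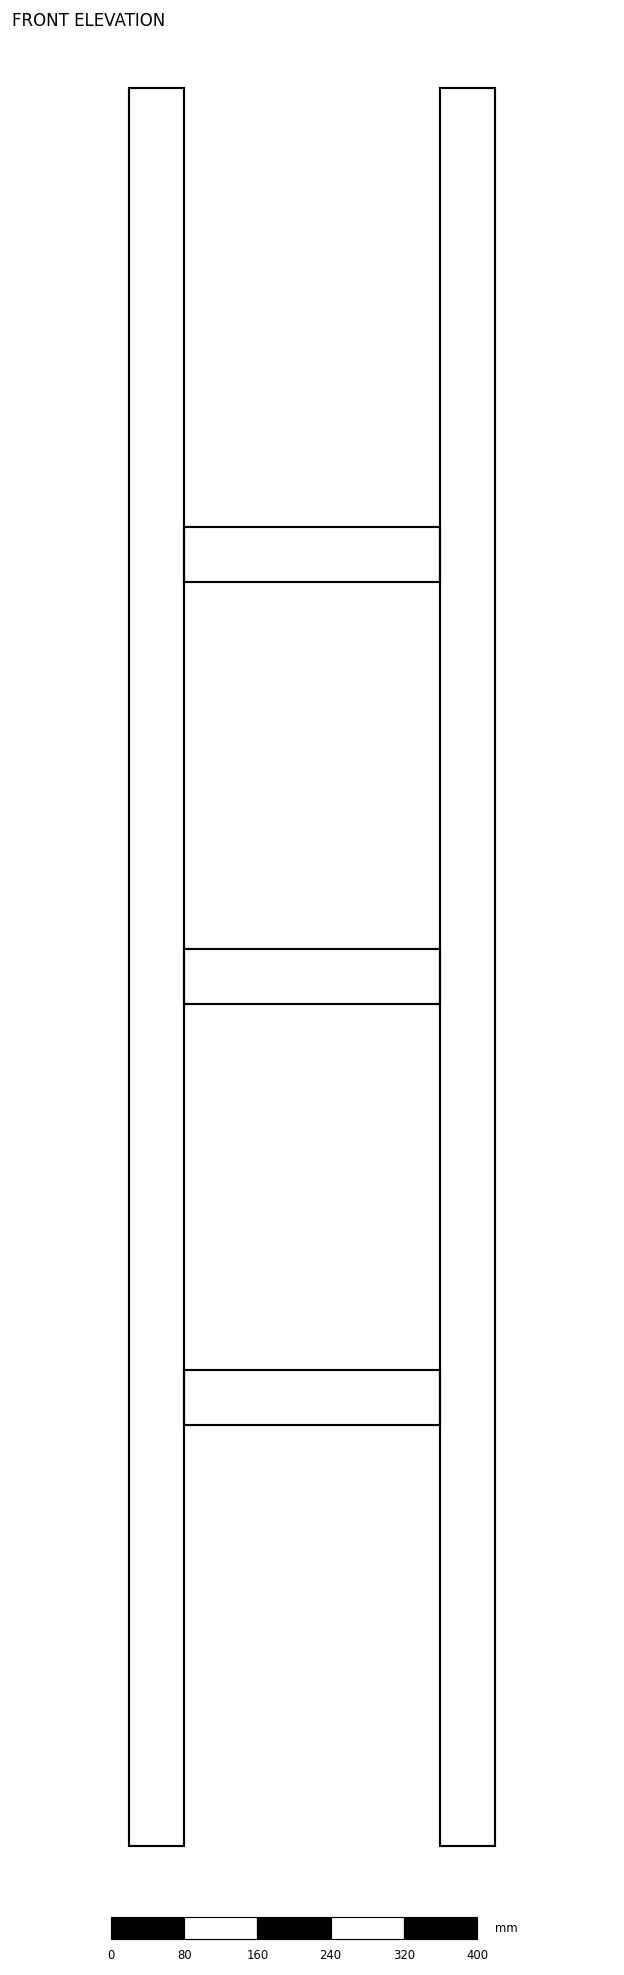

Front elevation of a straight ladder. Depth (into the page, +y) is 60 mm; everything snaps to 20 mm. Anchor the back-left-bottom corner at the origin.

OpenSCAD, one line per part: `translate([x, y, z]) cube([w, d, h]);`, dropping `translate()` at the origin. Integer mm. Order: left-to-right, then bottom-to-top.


cube([60, 60, 1920]);
translate([60, 0, 460]) cube([280, 60, 60]);
translate([60, 0, 920]) cube([280, 60, 60]);
translate([60, 0, 1380]) cube([280, 60, 60]);
translate([340, 0, 0]) cube([60, 60, 1920]);
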